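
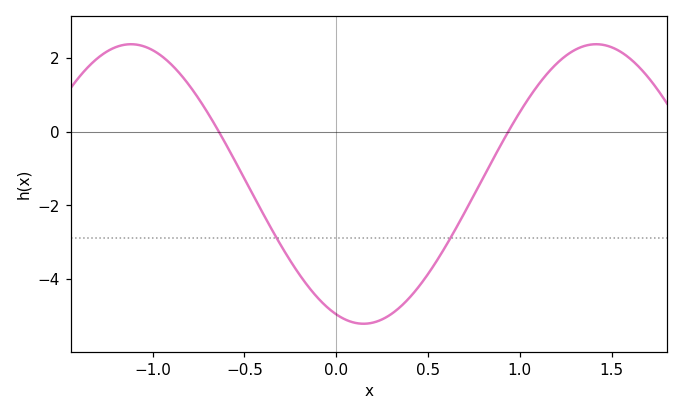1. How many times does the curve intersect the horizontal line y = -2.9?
2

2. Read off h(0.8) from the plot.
-1.26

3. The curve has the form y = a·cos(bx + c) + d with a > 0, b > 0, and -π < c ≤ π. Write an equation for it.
y = 3.8cos(2.48x + 2.77) - 1.42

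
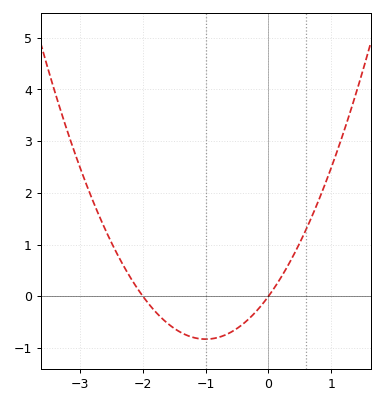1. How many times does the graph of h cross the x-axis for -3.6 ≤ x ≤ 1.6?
2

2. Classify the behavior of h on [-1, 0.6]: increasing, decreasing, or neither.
increasing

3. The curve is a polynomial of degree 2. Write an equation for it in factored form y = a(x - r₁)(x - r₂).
y = 0.83(x + 2)(x - 0)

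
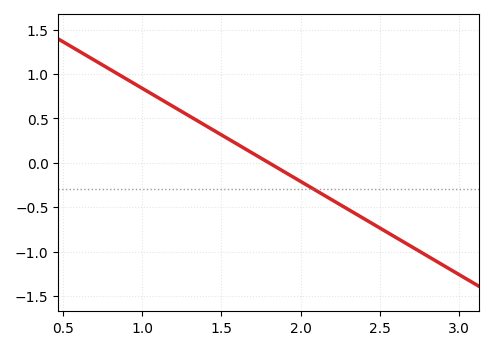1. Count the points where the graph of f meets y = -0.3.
1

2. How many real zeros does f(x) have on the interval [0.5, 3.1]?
1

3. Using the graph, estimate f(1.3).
0.525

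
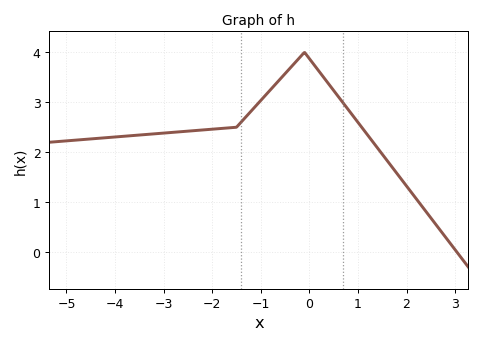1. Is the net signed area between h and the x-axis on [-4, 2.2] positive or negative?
positive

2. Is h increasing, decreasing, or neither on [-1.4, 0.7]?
neither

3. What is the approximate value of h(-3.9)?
2.3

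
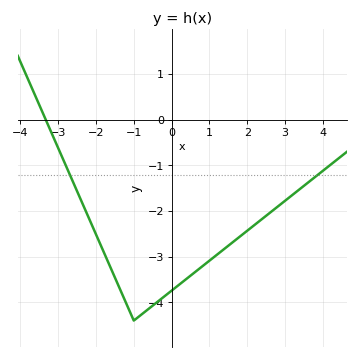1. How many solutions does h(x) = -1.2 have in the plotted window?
2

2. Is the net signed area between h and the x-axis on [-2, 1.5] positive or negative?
negative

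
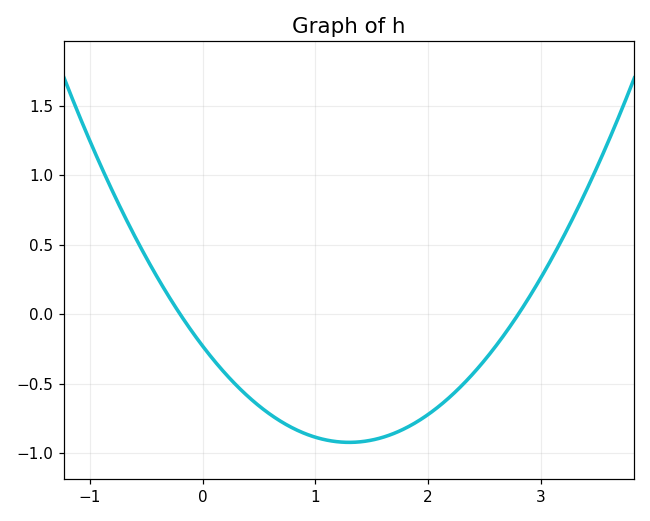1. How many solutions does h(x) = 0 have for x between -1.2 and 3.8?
2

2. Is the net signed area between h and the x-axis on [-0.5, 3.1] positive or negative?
negative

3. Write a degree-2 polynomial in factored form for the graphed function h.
y = 0.41(x + 0.2)(x - 2.8)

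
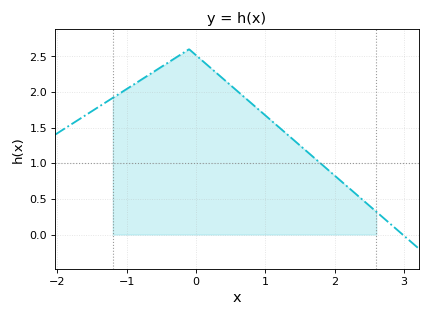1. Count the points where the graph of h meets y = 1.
1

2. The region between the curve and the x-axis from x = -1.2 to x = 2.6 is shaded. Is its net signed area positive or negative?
positive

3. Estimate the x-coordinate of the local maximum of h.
-0.099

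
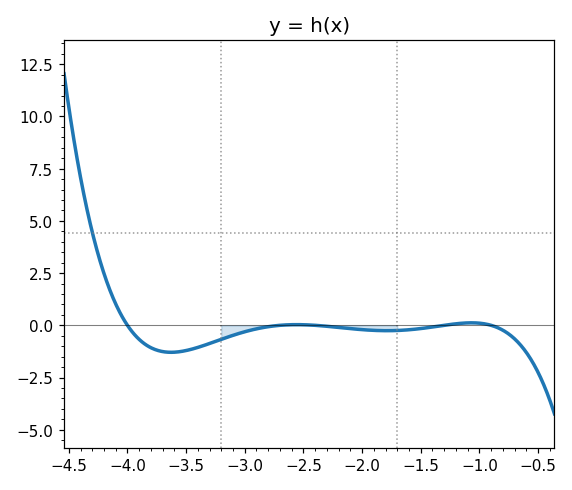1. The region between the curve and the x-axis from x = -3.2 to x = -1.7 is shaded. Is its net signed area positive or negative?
negative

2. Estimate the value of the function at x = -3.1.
-0.479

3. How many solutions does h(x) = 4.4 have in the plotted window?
1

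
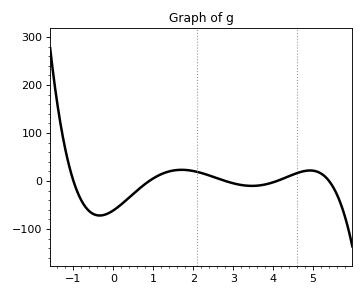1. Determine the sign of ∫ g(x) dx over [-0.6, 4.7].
negative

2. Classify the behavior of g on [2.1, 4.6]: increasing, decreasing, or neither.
neither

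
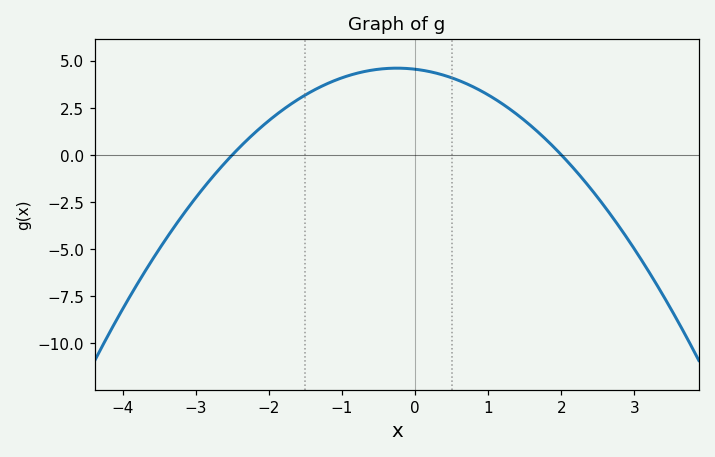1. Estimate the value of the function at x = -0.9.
4.22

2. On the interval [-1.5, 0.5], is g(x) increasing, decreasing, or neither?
neither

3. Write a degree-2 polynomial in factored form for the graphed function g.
y = -0.91(x + 2.5)(x - 2)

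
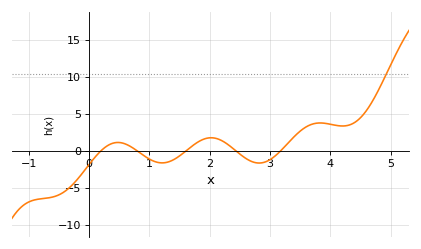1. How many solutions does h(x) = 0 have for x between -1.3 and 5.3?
5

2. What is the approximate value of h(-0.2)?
-4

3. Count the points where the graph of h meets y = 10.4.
1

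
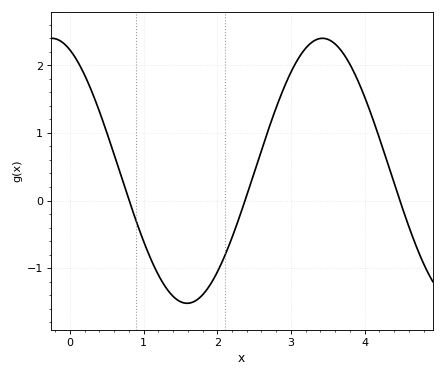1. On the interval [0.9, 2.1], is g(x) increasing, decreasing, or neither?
neither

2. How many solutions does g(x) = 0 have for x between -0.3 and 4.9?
3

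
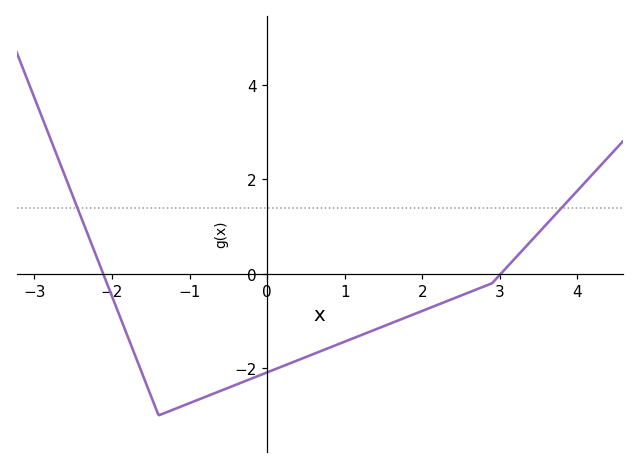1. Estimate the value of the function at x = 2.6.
-0.395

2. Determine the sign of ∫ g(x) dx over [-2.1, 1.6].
negative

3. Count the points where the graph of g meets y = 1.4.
2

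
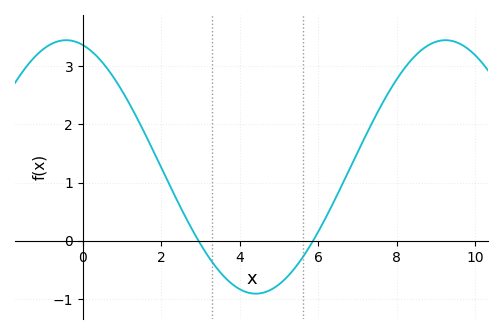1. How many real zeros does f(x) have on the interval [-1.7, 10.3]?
2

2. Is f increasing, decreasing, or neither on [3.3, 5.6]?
neither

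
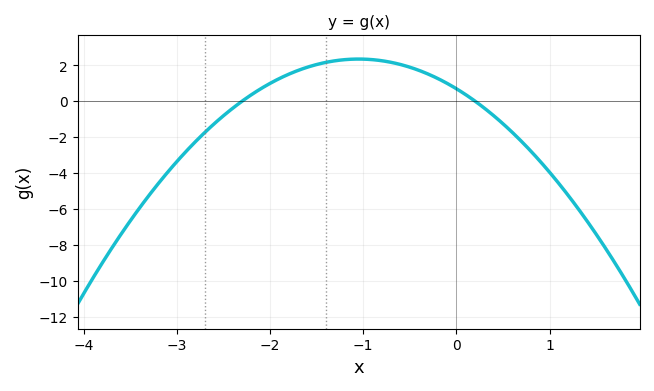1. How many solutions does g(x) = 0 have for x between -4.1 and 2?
2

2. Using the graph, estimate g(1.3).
-6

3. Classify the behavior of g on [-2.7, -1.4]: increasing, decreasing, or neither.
increasing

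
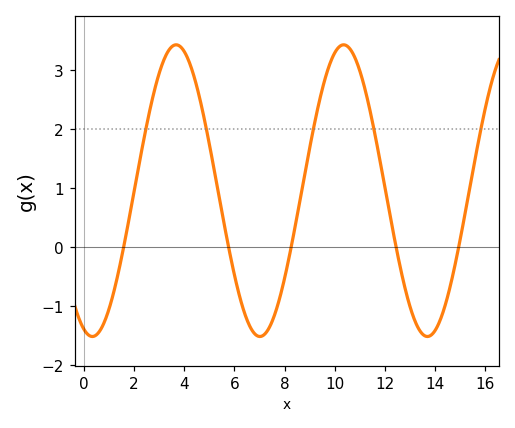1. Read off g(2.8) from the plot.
2.64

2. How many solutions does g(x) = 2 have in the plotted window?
5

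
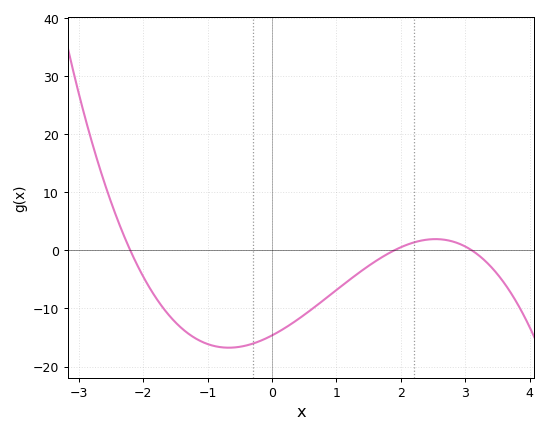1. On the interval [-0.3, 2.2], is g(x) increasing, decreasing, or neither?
increasing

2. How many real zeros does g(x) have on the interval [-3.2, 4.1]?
3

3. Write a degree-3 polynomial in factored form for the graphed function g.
y = -1.13(x + 2.2)(x - 1.9)(x - 3.1)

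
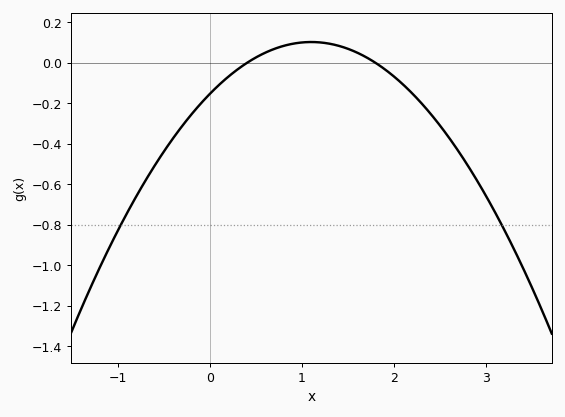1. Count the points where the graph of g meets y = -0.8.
2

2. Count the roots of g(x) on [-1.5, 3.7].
2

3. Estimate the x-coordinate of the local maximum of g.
1.1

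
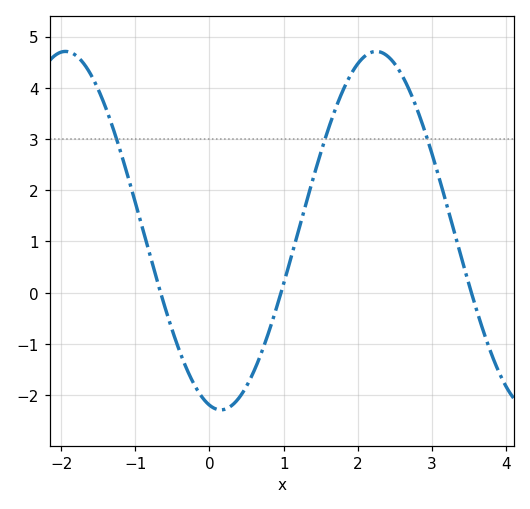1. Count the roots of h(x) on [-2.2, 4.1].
3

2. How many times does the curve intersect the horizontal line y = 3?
3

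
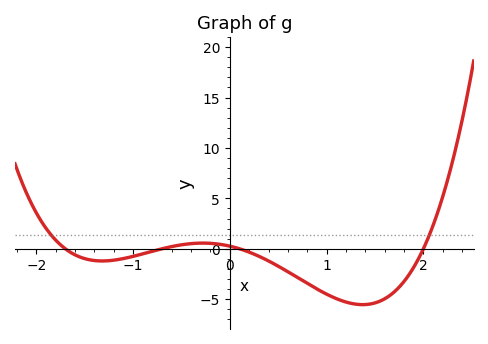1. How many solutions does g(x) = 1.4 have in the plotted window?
2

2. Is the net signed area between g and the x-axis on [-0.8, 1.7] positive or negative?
negative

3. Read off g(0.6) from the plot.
-2.5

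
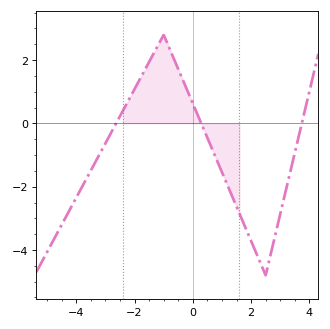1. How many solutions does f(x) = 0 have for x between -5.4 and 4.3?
3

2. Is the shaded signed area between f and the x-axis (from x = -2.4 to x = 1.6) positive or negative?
positive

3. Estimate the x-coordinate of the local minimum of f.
2.4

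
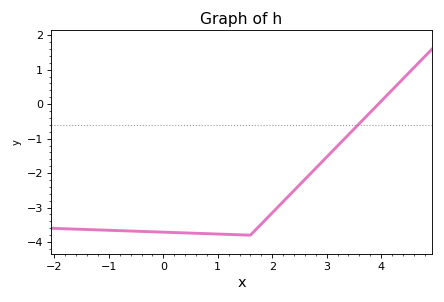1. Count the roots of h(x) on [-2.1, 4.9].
1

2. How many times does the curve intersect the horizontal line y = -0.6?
1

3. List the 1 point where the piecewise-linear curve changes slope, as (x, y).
(1.6, -3.8)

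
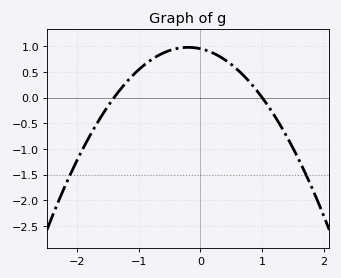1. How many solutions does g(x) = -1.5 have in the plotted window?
2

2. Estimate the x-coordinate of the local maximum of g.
-0.2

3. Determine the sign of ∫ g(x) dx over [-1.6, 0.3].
positive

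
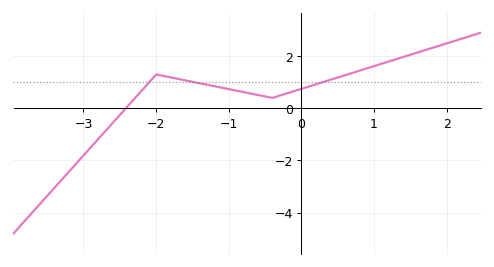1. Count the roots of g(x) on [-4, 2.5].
1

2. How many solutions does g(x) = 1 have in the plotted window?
3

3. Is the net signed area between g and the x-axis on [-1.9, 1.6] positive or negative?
positive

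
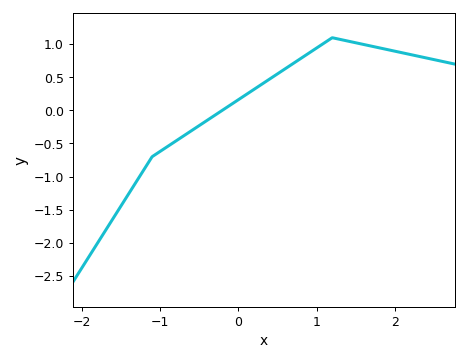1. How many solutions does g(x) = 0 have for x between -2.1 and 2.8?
1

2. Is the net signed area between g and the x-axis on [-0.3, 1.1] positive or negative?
positive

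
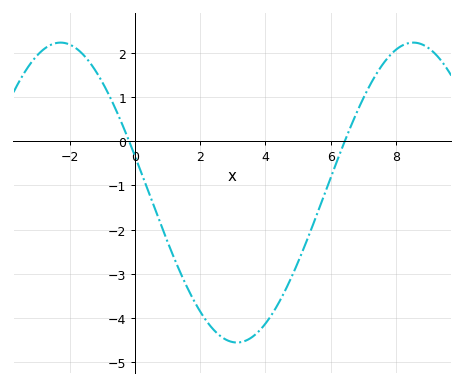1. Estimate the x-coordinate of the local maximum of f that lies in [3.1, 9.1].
8.54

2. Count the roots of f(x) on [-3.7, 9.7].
2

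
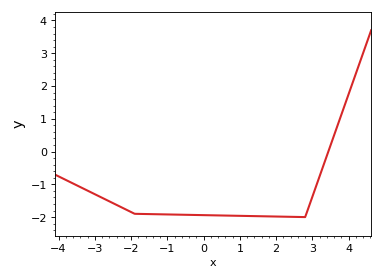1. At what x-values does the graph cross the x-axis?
3.44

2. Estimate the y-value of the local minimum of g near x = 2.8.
-2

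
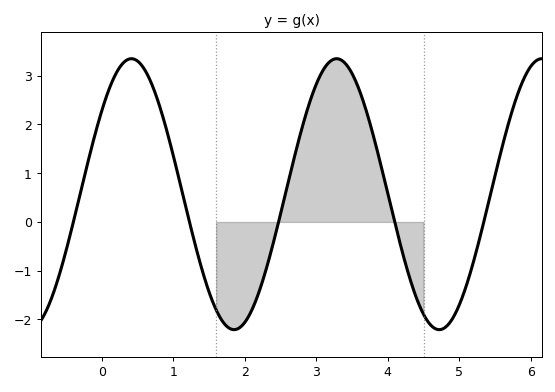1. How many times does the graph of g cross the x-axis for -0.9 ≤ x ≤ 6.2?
5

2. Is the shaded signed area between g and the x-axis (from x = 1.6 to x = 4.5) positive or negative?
positive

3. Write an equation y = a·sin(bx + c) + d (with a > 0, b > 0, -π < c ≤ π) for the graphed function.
y = 2.78sin(2.2x + 0.66) + 0.57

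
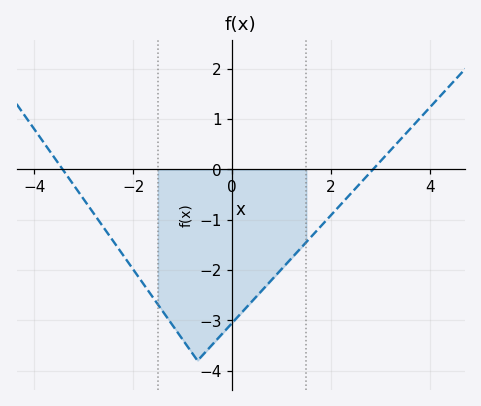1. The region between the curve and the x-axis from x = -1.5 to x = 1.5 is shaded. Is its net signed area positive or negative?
negative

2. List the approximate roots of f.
-3.4, 2.8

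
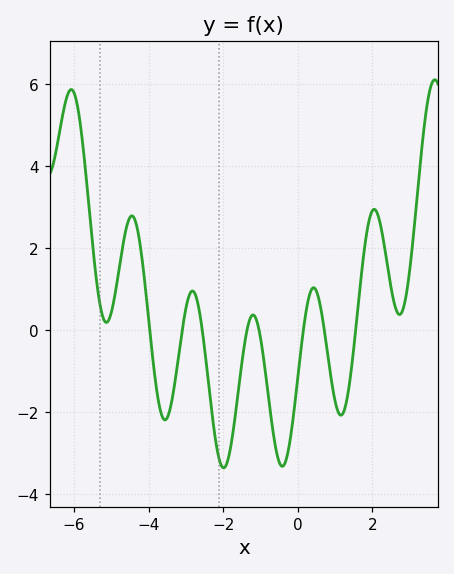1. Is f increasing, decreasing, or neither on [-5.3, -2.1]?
neither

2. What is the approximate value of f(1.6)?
0.4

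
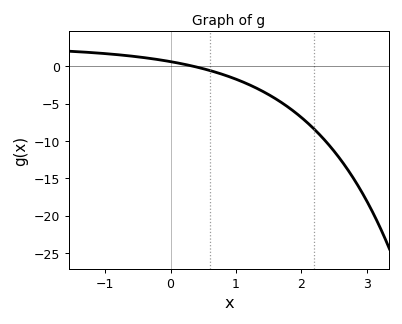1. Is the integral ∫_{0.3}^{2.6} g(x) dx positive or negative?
negative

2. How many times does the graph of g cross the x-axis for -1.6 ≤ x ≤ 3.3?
1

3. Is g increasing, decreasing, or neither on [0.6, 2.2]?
decreasing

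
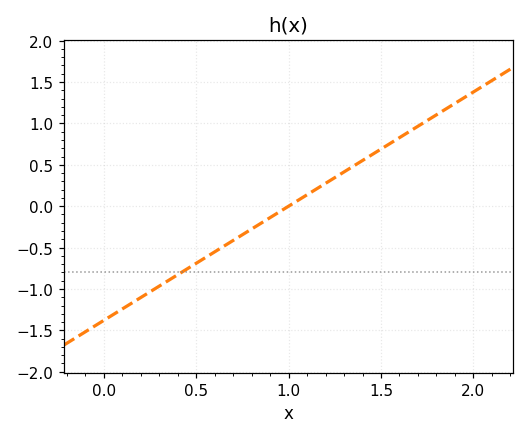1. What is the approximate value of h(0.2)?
-1.1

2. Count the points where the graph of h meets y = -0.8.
1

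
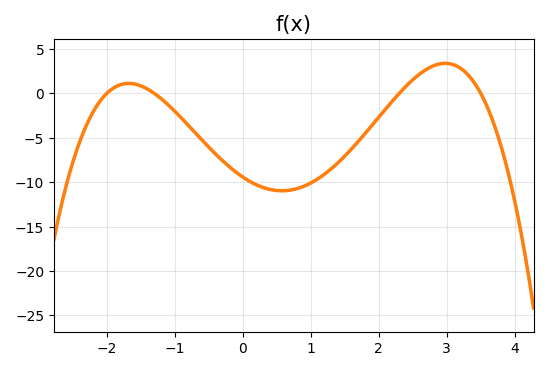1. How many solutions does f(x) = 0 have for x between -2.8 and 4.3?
4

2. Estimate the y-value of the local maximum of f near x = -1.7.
1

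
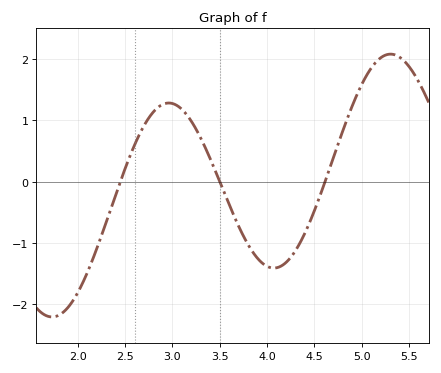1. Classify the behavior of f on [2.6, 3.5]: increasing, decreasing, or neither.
neither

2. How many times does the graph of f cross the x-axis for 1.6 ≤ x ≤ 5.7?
3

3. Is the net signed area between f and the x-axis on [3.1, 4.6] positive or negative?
negative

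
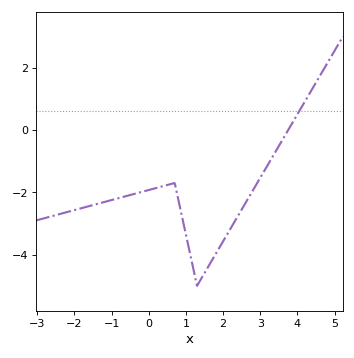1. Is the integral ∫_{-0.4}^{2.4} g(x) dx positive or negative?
negative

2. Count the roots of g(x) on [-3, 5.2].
1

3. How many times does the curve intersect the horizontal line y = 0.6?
1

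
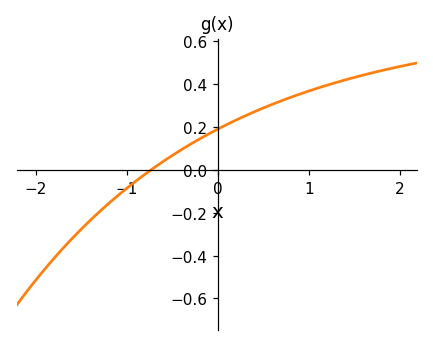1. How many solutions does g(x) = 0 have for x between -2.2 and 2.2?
1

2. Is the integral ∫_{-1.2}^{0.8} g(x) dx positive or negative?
positive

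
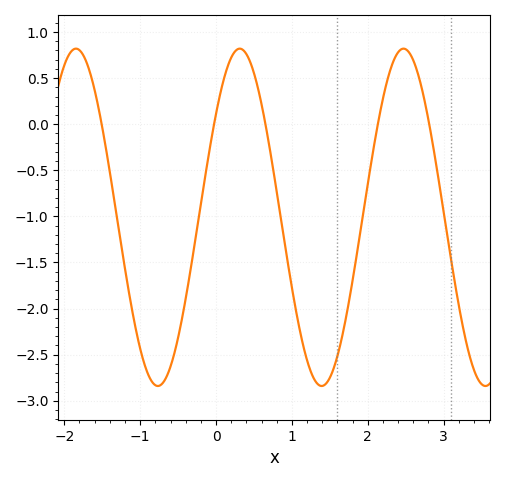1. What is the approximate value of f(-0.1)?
-0.35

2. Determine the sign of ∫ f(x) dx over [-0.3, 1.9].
negative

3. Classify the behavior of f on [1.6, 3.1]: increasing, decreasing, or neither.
neither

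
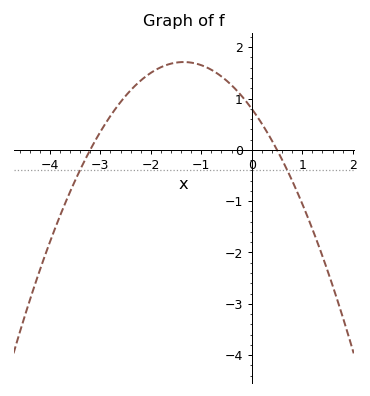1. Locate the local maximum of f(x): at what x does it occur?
-1.35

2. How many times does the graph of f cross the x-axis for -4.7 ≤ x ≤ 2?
2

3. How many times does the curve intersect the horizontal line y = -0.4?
2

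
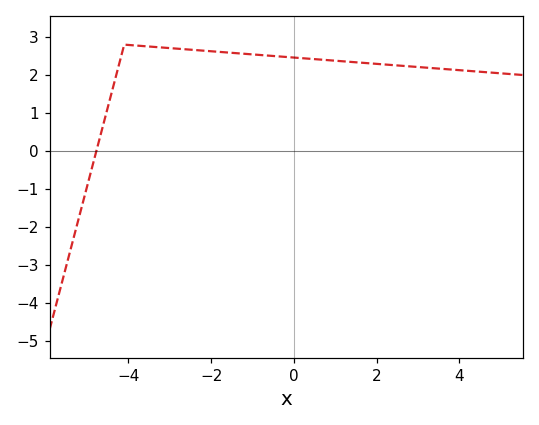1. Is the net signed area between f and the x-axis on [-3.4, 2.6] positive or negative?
positive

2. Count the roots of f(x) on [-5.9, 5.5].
1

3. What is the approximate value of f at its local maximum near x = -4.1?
2.8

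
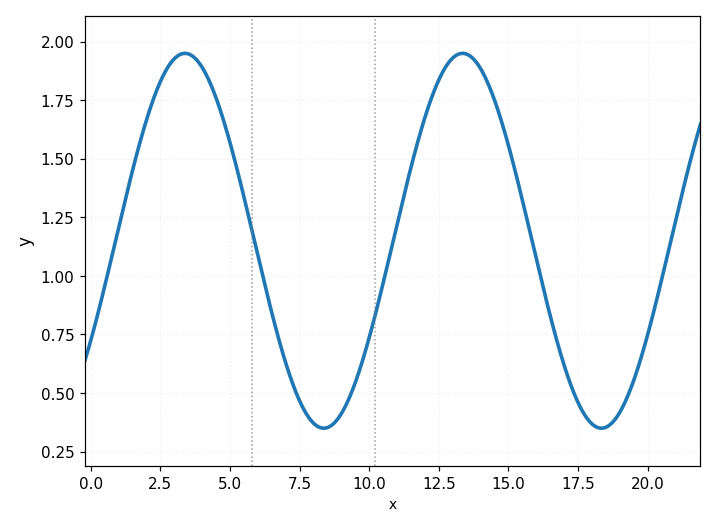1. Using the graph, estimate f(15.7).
1.22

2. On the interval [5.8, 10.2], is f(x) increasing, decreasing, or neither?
neither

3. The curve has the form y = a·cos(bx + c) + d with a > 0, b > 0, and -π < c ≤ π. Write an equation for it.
y = 0.8cos(0.63x - 2.1) + 1.15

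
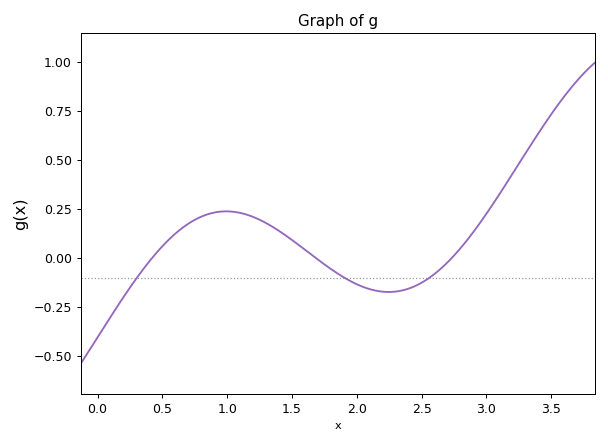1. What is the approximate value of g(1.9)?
-0.099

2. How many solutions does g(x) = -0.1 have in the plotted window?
3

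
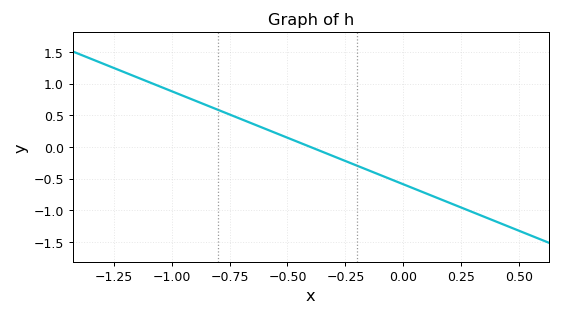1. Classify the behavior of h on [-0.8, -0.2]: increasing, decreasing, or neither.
decreasing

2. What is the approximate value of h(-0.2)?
-0.3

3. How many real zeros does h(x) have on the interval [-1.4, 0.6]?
1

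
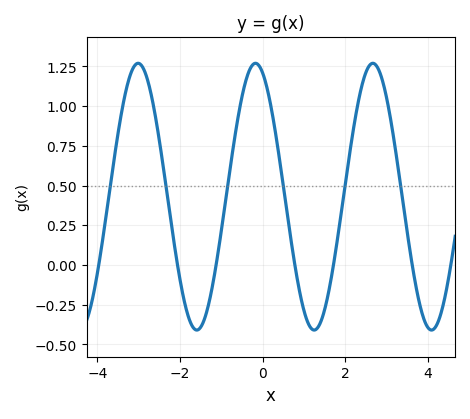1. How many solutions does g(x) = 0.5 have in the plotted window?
6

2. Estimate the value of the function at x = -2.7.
1.08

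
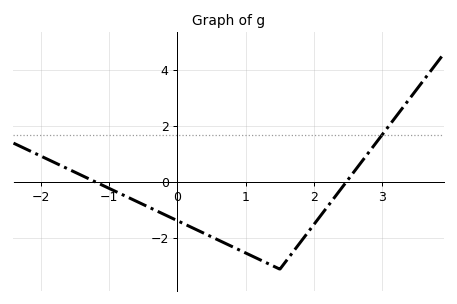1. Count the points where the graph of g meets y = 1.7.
1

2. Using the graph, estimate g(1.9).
-1.8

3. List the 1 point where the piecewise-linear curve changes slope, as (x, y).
(1.5, -3.1)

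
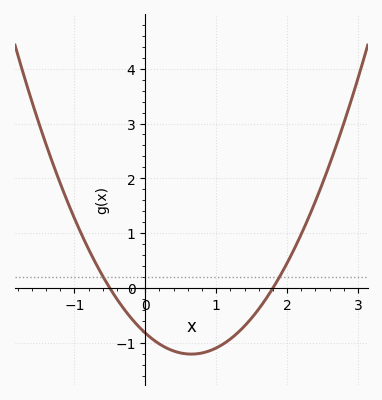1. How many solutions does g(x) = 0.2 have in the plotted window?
2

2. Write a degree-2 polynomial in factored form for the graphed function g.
y = 0.91(x + 0.5)(x - 1.8)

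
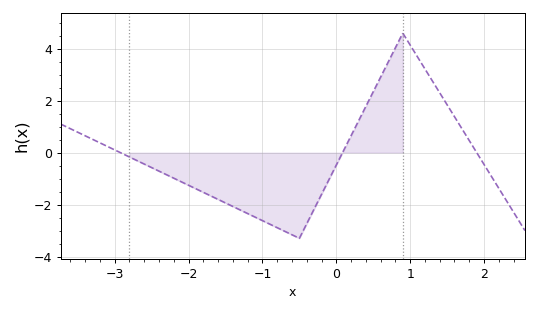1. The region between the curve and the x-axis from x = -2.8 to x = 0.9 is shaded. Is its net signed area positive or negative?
negative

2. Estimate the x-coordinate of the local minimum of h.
-0.501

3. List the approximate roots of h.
-2.92, 0.085, 1.9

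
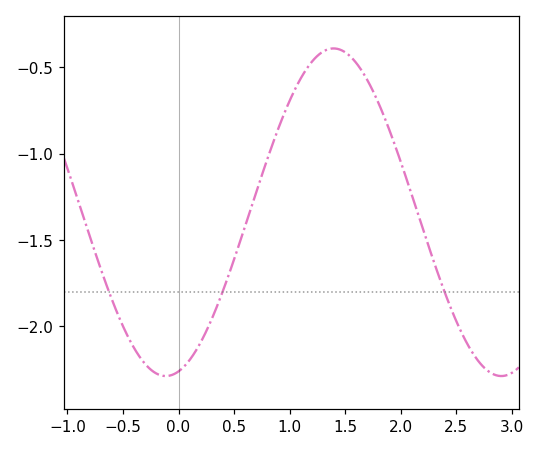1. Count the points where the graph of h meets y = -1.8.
3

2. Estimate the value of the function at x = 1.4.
-0.39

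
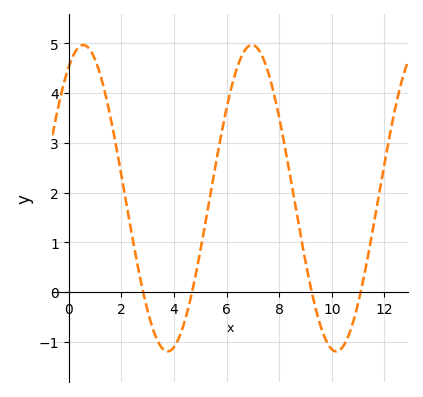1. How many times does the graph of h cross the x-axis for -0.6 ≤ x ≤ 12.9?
4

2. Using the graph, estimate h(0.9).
4.79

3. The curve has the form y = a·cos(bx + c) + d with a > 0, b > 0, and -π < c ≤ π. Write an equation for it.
y = 3.08cos(0.98x - 0.54) + 1.89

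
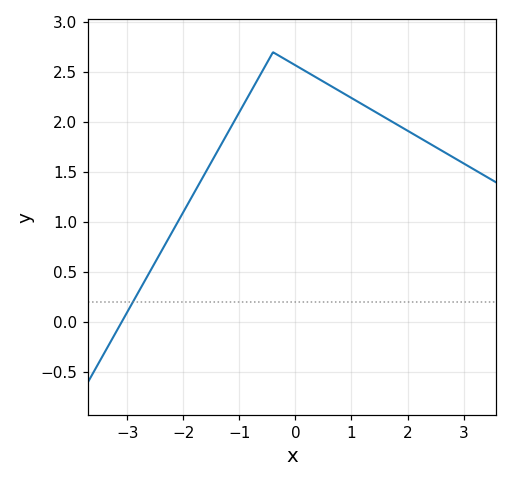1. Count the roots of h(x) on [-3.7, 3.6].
1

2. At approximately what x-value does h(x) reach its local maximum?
-0.401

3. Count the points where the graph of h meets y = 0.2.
1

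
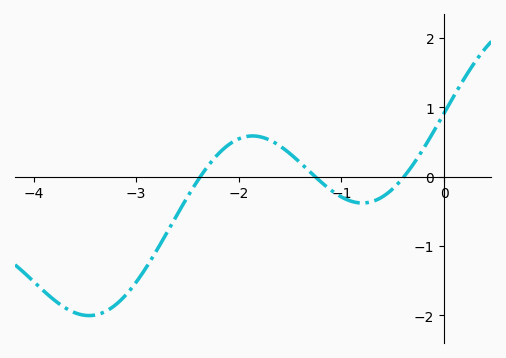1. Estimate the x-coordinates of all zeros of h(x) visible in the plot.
-2.4, -1.3, -0.4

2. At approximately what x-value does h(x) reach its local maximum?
-1.9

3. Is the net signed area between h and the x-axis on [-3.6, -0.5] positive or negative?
negative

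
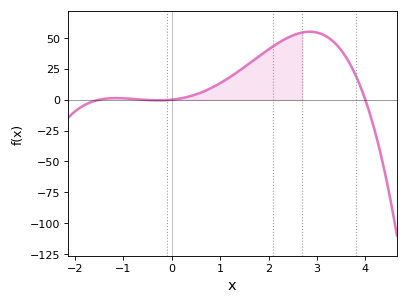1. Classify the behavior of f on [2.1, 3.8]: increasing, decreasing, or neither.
neither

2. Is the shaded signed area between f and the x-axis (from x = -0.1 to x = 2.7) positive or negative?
positive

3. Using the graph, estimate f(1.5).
26.5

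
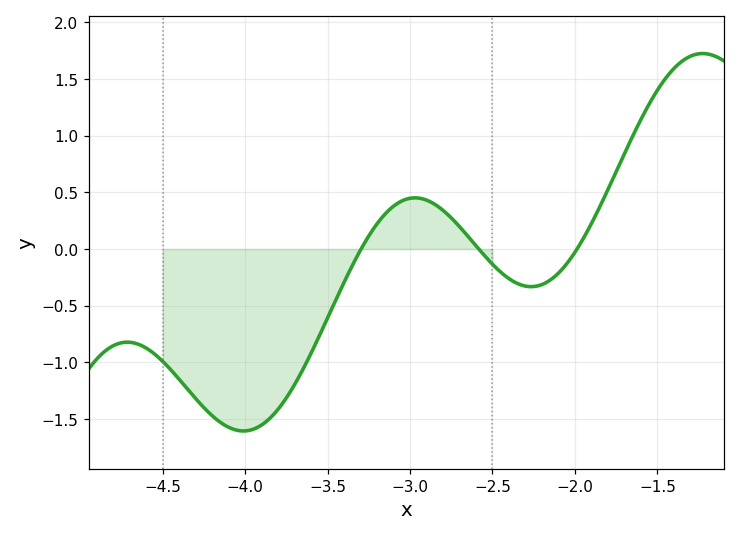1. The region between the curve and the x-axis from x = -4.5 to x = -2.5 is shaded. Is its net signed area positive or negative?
negative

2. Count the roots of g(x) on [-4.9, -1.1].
3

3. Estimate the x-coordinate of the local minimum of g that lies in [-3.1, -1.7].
-2.3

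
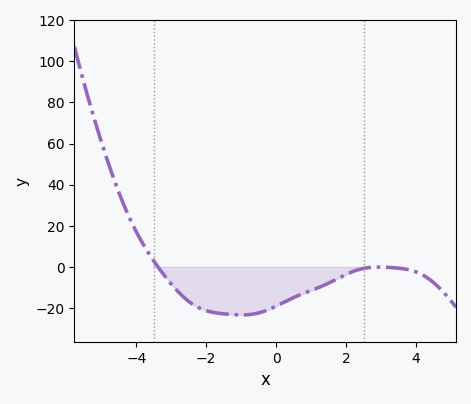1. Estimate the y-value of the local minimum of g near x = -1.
-23.4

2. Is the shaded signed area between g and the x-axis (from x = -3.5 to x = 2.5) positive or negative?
negative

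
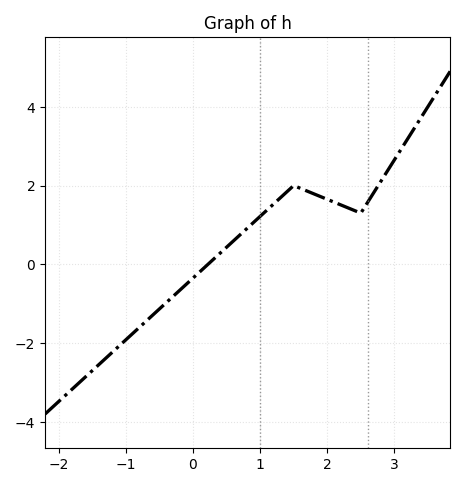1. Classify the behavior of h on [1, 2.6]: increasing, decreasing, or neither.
neither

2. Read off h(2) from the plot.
1.65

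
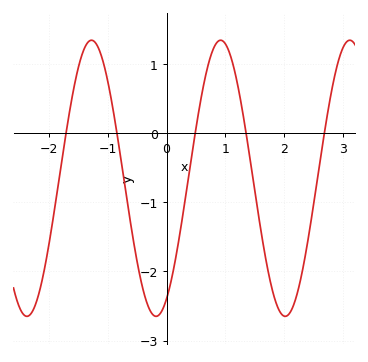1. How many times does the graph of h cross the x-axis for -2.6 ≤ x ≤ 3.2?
5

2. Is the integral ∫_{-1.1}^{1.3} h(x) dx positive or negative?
negative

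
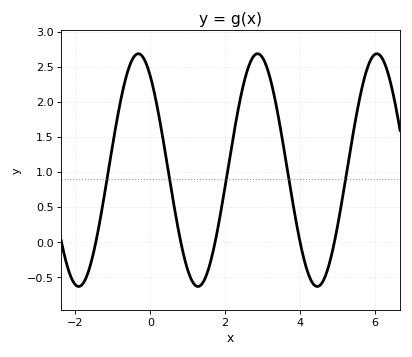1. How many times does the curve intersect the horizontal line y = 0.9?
5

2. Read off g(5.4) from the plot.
1.5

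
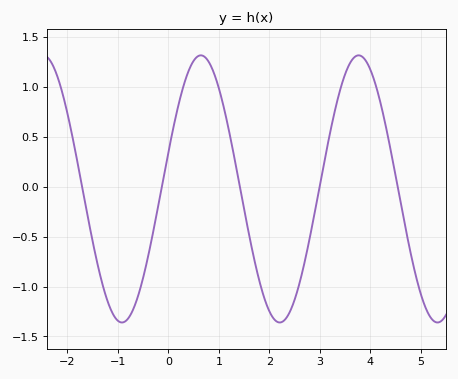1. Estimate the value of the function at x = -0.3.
-0.45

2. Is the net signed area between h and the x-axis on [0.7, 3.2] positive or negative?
negative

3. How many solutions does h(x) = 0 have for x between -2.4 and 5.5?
5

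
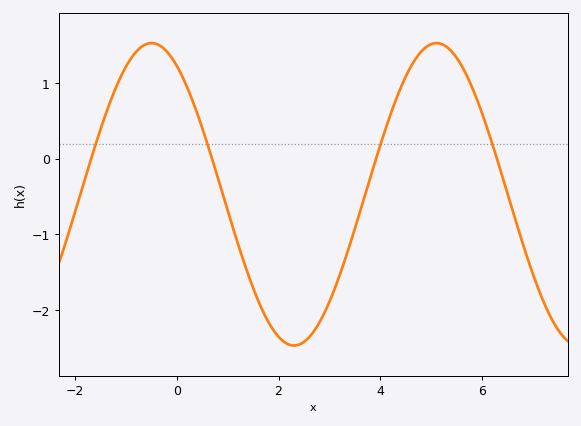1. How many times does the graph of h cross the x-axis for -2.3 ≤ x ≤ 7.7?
4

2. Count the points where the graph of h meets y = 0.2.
4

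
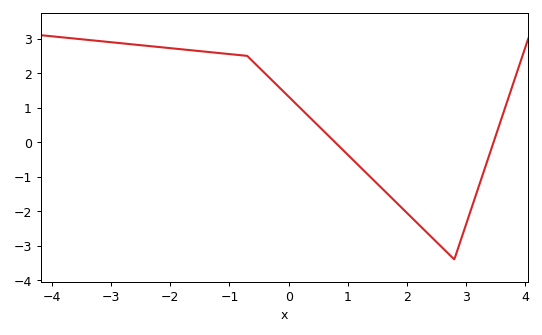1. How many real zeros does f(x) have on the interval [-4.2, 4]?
2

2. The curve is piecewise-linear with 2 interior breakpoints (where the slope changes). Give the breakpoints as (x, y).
(-0.7, 2.5); (2.8, -3.4)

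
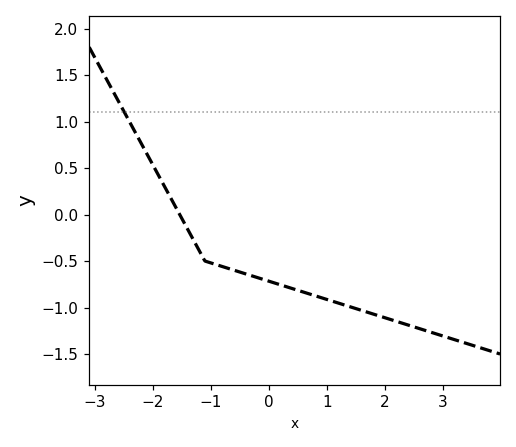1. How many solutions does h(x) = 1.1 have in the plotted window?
1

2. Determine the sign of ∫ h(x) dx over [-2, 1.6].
negative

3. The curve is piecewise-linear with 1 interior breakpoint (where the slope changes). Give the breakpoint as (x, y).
(-1.1, -0.5)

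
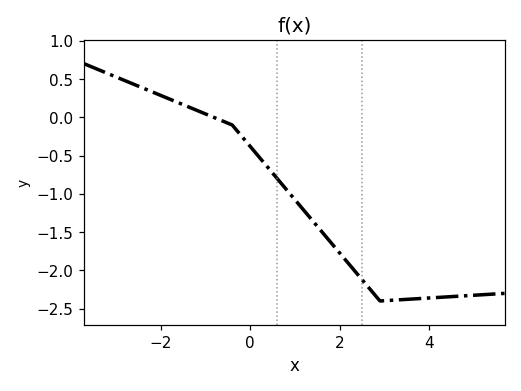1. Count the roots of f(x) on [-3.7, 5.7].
1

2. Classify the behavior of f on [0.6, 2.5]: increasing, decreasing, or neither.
decreasing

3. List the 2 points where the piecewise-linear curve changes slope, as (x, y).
(-0.4, -0.1); (2.9, -2.4)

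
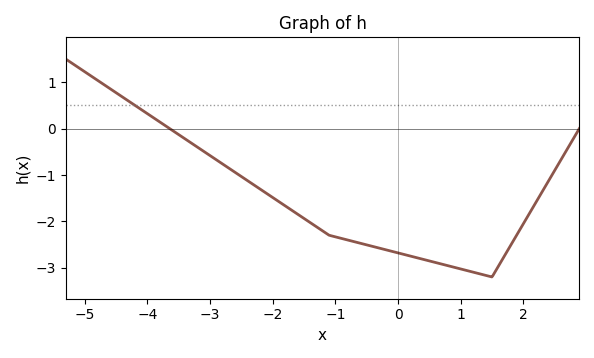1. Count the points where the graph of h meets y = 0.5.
1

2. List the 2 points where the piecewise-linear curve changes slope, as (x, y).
(-1.1, -2.3); (1.5, -3.2)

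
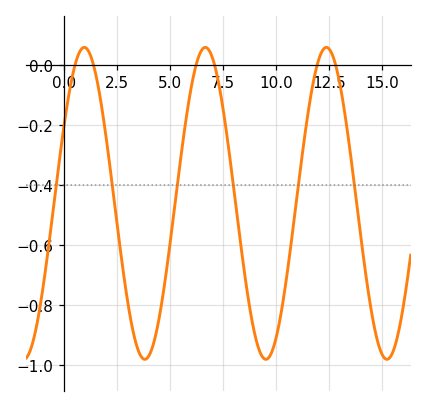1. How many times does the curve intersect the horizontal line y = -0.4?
6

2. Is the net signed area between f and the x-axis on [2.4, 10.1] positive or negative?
negative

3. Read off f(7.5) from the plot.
-0.14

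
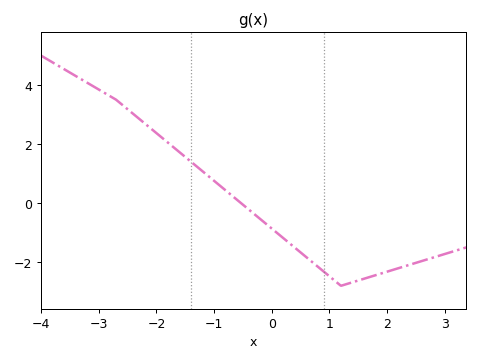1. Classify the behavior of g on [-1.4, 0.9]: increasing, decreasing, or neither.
decreasing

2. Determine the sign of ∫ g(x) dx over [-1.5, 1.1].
negative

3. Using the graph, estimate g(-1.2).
1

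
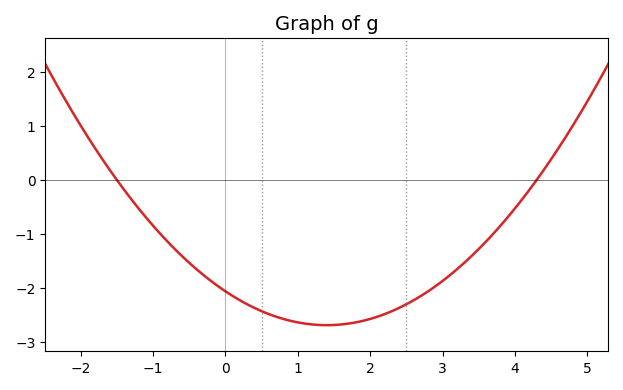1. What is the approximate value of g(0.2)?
-2.2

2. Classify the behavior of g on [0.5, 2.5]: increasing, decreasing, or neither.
neither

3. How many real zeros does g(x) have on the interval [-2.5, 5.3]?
2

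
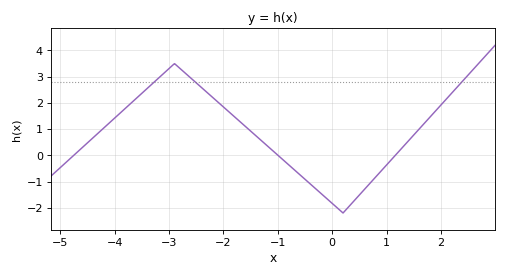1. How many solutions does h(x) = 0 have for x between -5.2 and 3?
3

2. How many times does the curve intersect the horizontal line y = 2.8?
3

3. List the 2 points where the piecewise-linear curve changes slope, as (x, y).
(-2.9, 3.5); (0.2, -2.2)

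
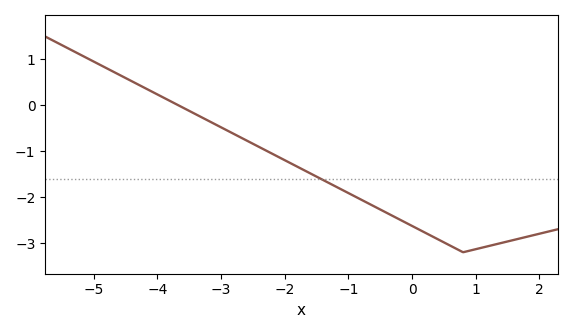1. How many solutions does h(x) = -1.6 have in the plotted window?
1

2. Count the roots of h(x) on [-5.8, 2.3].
1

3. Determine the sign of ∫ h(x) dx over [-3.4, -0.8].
negative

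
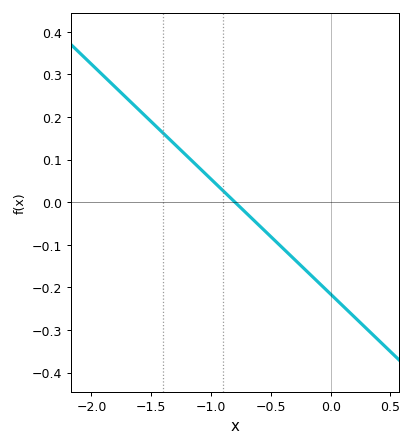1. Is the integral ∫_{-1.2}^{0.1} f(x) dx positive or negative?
negative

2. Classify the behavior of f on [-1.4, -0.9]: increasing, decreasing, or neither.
decreasing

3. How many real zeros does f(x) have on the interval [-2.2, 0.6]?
1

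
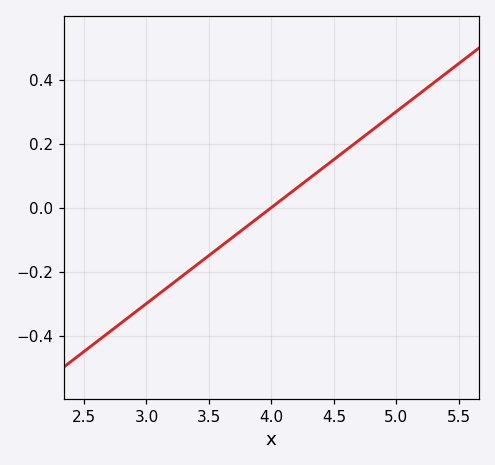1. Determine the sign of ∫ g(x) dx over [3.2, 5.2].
positive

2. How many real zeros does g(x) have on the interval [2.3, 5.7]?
1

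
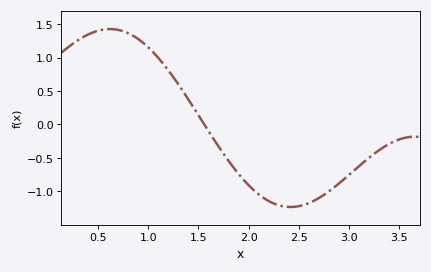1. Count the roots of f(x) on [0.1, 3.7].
1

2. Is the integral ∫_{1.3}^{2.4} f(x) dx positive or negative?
negative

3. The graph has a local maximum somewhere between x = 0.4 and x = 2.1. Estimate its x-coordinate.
0.618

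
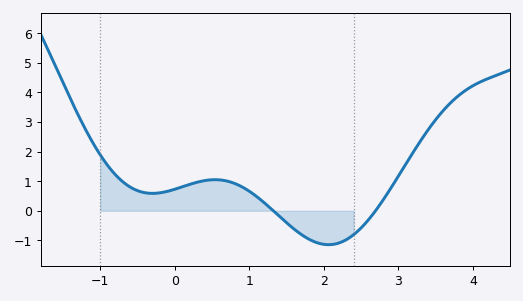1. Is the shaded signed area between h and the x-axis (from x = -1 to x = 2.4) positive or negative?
positive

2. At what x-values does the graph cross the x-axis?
1.3, 2.7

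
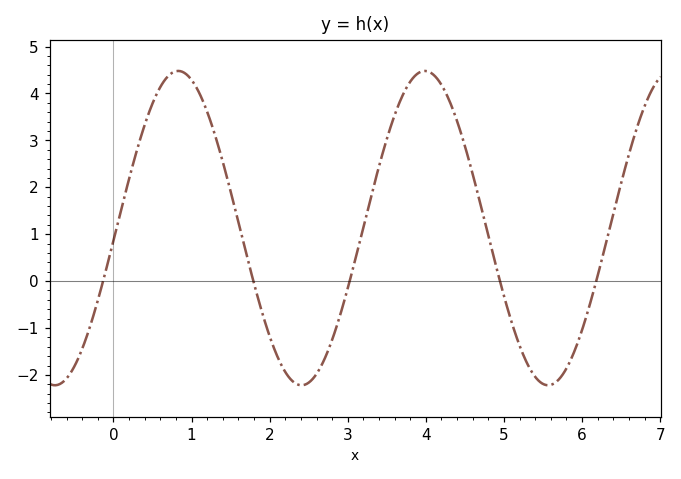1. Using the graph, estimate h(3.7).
3.95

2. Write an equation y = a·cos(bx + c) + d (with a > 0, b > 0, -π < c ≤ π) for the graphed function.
y = 3.35cos(1.99x - 1.65) + 1.13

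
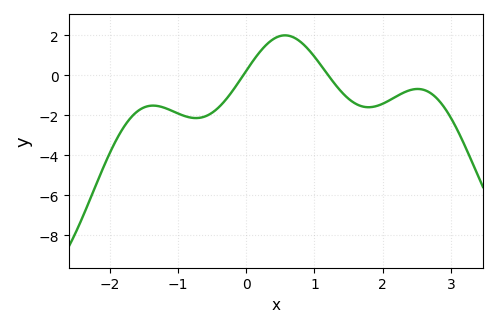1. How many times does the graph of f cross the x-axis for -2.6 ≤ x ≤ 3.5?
2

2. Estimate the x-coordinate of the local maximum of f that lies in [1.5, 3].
2.51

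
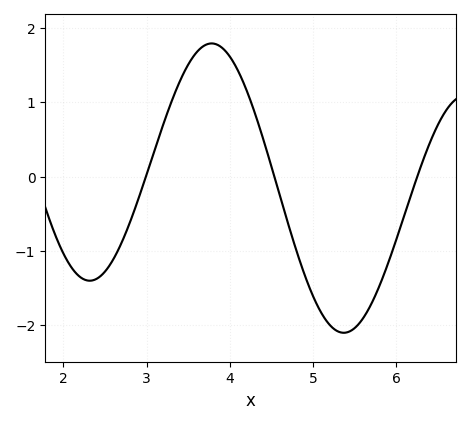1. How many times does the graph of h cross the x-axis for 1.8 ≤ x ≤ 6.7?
3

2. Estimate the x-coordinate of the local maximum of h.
3.78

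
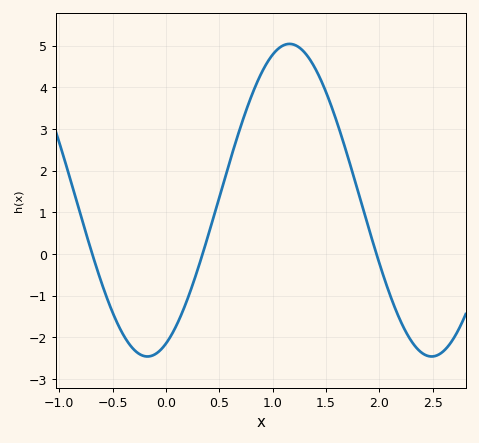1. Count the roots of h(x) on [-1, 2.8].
3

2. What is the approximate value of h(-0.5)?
-1.4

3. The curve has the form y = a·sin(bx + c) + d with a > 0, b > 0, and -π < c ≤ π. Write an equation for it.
y = 3.75sin(2.36x - 1.16) + 1.29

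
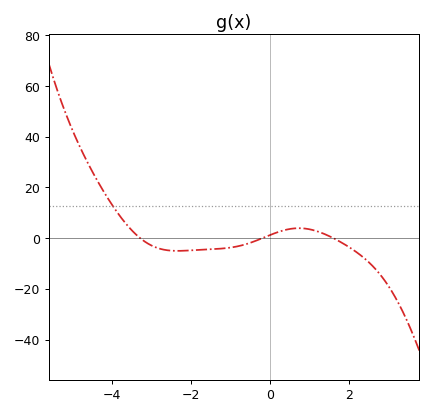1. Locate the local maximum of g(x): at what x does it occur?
0.725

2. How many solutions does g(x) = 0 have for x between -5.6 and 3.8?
3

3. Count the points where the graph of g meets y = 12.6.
1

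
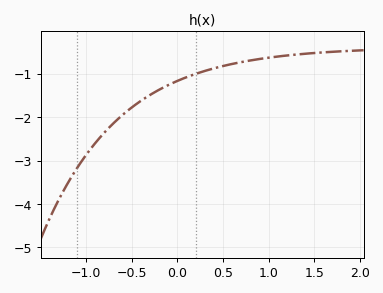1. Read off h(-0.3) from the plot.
-1.49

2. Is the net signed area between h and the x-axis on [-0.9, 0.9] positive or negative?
negative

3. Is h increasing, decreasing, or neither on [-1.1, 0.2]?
increasing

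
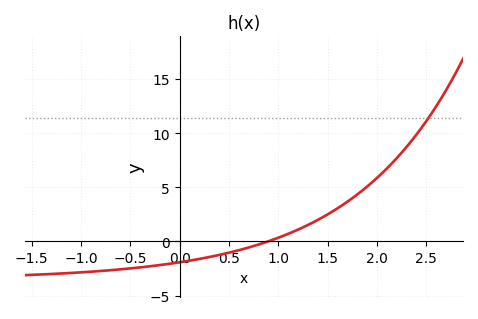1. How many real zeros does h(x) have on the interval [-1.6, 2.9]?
1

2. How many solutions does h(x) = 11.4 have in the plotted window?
1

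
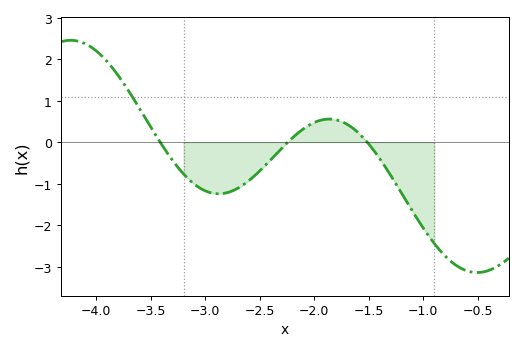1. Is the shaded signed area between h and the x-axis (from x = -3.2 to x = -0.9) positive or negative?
negative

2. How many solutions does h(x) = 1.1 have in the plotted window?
1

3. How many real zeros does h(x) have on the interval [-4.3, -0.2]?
3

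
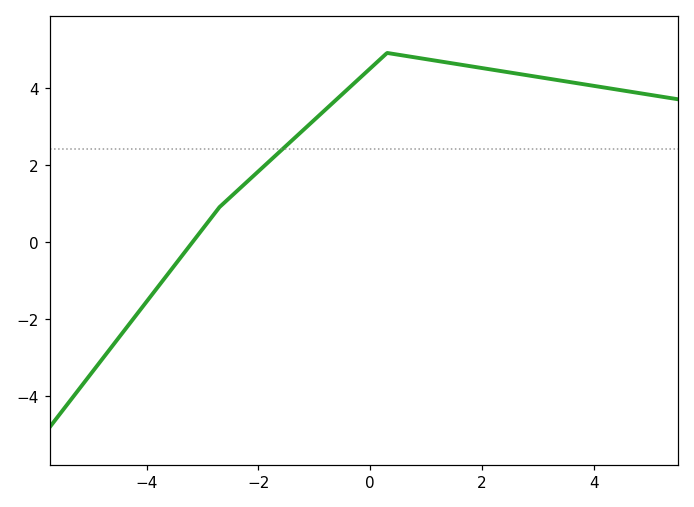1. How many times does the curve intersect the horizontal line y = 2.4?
1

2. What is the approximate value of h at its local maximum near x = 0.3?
4.8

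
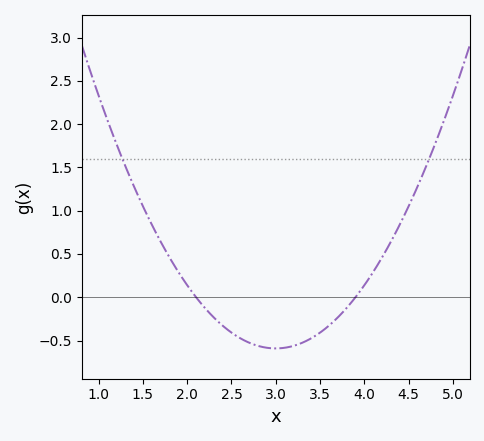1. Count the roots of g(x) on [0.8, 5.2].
2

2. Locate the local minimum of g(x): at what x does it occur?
3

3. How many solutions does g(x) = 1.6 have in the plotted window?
2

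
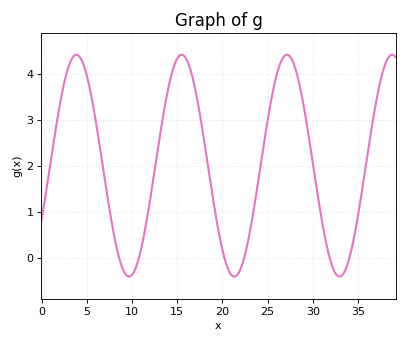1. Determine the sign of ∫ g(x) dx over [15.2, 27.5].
positive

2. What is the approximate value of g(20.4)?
-0.125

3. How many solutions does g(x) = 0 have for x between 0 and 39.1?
6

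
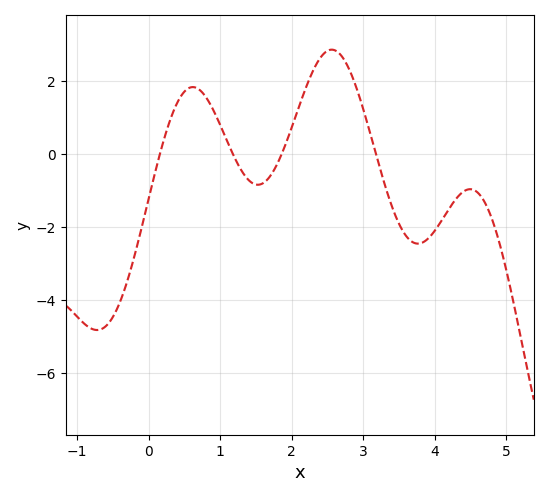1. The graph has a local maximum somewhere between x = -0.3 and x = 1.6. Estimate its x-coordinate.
0.6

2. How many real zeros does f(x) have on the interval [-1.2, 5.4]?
4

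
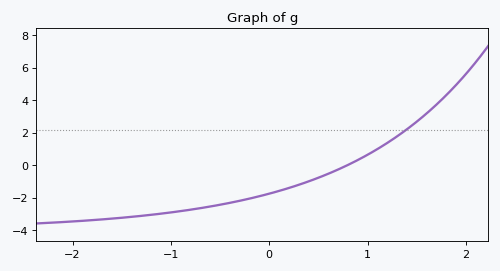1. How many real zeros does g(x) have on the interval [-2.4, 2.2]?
1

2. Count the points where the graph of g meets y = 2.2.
1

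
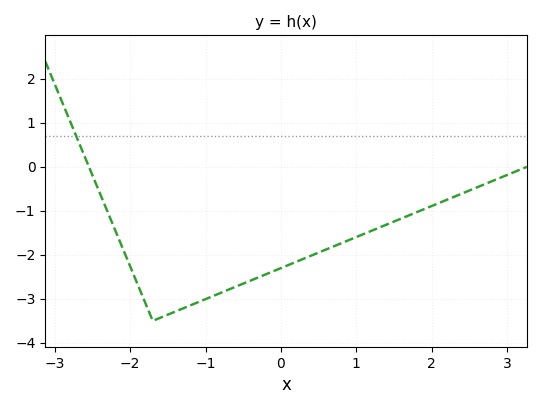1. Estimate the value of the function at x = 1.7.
-1.1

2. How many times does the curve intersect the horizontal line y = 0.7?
1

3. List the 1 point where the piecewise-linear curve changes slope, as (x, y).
(-1.7, -3.5)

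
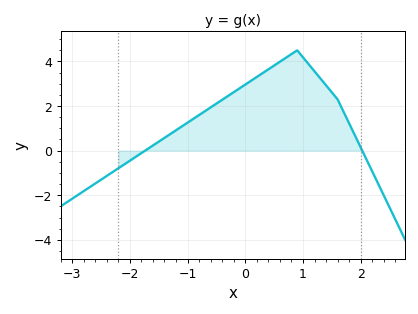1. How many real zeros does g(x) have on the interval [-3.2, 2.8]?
2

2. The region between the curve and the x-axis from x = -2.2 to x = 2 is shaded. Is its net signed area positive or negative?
positive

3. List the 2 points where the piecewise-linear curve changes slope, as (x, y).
(0.9, 4.5); (1.6, 2.3)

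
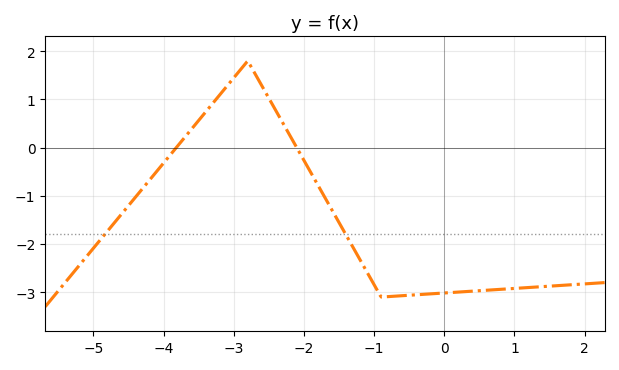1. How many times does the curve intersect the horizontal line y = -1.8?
2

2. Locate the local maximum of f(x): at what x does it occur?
-2.8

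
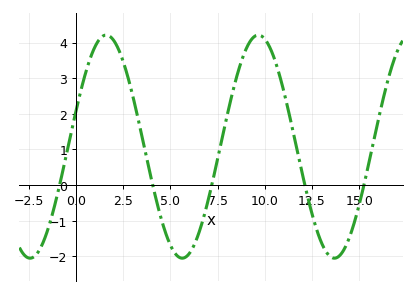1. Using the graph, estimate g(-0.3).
1.4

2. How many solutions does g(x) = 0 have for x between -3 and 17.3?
5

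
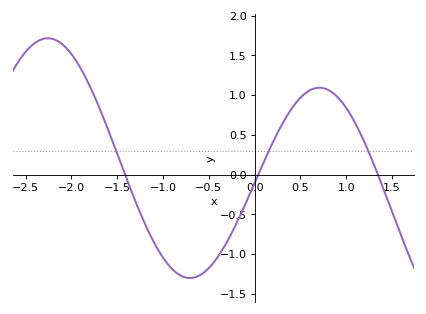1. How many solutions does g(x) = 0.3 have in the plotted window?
3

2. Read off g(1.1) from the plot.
0.65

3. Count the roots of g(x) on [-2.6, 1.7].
3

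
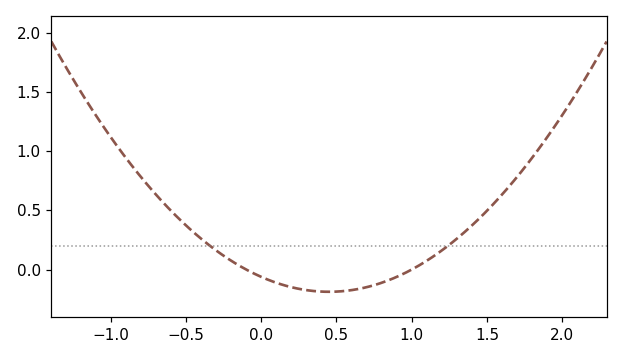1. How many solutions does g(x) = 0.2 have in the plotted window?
2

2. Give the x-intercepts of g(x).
-0.1, 1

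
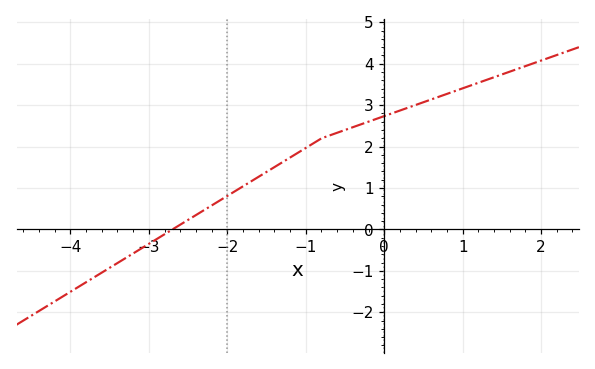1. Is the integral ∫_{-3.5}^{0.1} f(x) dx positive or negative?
positive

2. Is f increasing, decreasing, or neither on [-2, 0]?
increasing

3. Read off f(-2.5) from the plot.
0.232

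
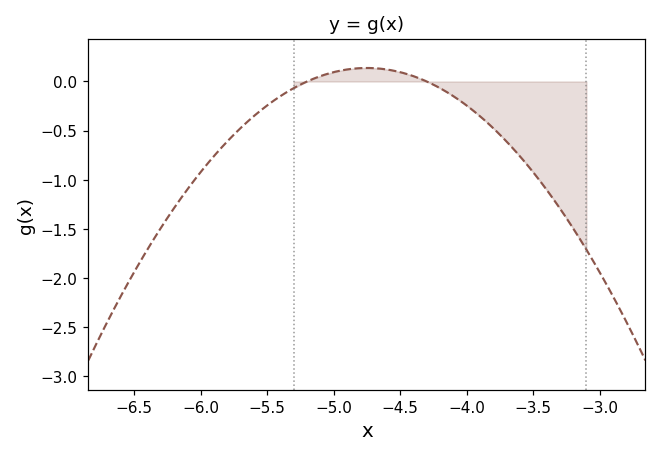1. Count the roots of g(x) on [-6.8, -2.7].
2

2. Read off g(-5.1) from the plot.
0.054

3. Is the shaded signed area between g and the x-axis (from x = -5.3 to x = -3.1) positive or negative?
negative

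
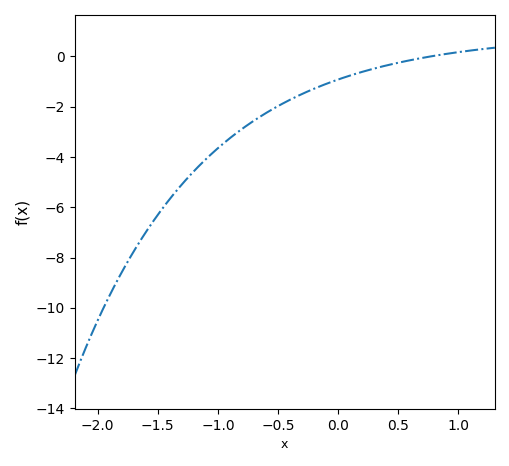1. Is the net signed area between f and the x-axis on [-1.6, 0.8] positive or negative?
negative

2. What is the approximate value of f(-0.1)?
-1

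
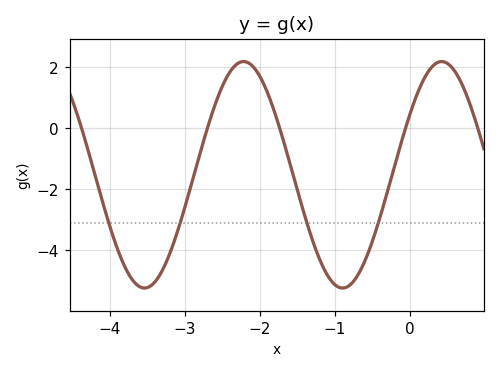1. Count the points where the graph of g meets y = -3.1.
4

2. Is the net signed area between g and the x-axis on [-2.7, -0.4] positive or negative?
negative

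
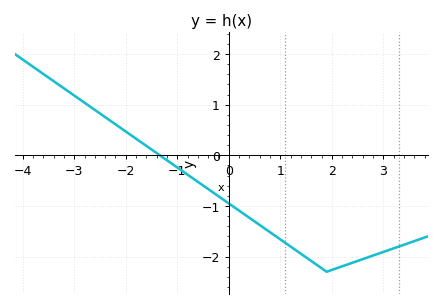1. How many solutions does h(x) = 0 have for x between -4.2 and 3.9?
1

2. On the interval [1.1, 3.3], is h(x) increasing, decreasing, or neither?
neither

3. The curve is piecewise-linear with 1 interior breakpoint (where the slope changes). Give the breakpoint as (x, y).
(1.9, -2.3)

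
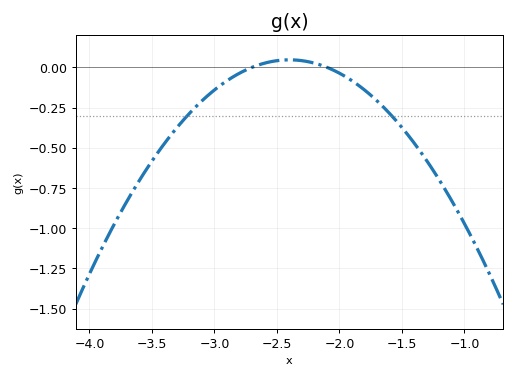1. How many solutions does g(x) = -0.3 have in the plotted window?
2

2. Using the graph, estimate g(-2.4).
0.04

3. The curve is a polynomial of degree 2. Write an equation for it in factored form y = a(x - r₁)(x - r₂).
y = -0.52(x + 2.7)(x + 2.1)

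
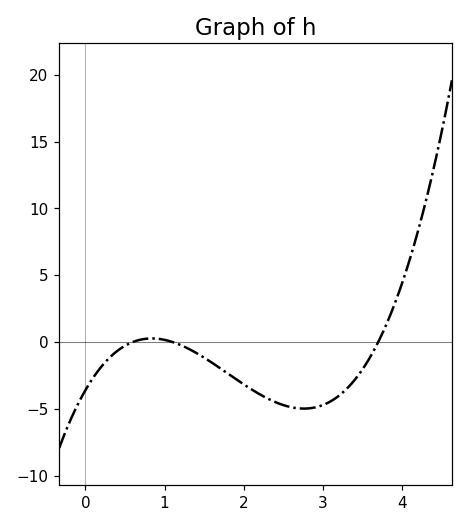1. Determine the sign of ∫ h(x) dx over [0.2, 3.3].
negative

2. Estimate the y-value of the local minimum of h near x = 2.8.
-4.99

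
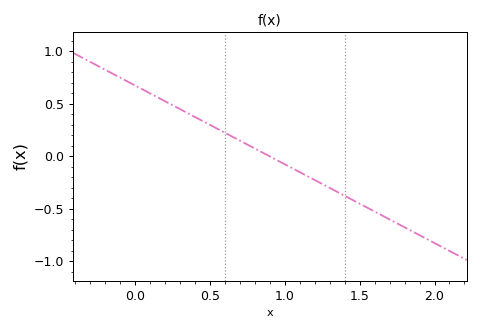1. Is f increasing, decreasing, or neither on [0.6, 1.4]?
decreasing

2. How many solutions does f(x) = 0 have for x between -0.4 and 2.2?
1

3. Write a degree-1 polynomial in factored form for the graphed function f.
y = -0.75(x - 0.9)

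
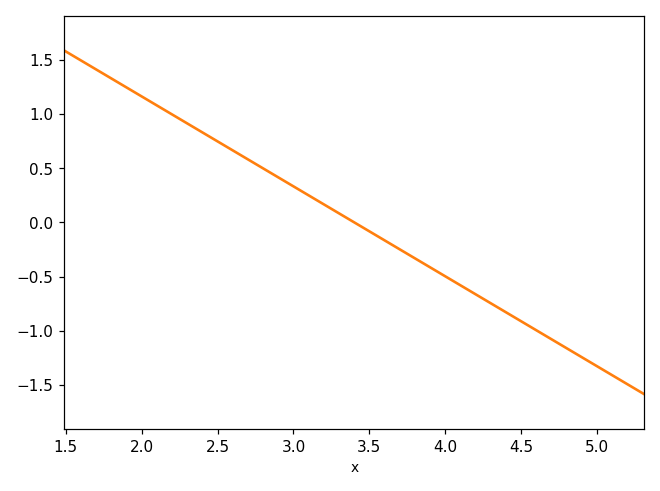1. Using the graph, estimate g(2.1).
1.1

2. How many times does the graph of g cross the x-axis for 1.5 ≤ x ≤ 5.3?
1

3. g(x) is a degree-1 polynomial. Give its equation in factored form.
y = -0.83(x - 3.4)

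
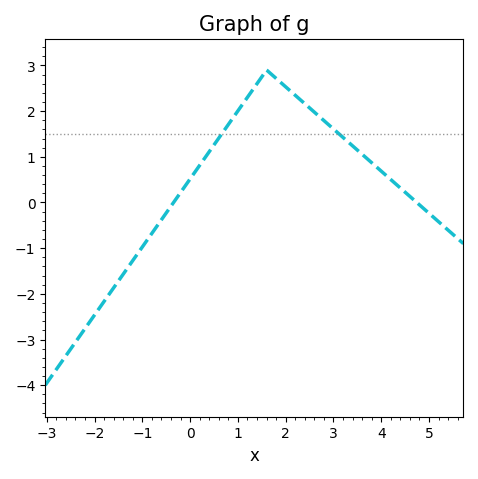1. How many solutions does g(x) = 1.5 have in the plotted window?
2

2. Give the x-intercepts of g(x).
-0.4, 4.8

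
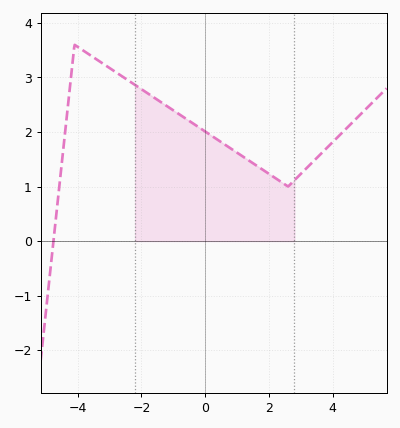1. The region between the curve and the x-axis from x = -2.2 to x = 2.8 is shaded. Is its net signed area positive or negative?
positive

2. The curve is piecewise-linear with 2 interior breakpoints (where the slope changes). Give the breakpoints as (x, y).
(-4.1, 3.6); (2.6, 1)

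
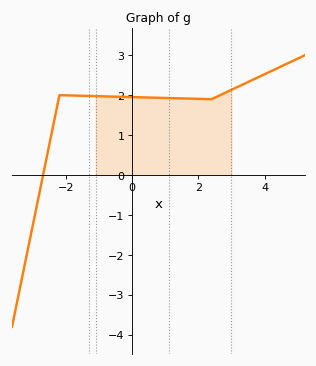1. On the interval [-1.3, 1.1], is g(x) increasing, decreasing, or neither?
decreasing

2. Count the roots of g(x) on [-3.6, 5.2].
1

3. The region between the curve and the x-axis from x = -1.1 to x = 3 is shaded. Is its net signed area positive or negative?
positive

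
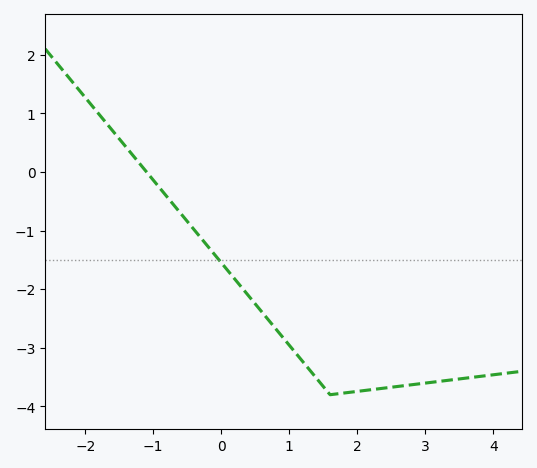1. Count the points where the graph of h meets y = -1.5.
1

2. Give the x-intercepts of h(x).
-1.1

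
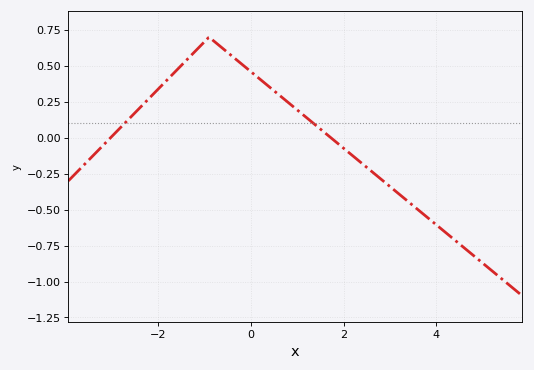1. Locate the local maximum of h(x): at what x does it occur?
-0.8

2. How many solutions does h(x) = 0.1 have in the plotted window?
2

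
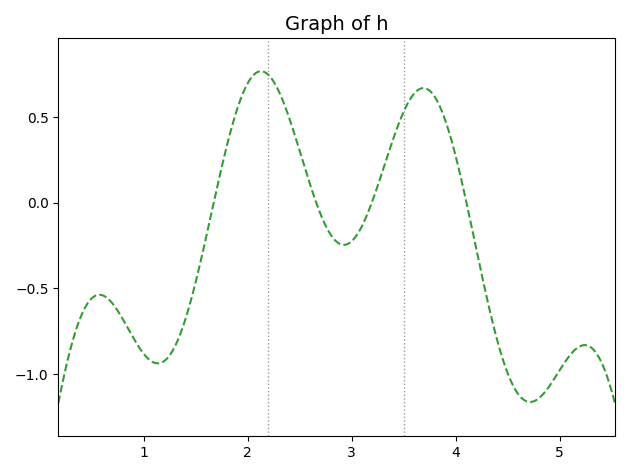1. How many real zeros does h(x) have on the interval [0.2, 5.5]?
4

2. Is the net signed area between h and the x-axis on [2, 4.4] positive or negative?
positive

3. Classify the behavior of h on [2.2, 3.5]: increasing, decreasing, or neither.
neither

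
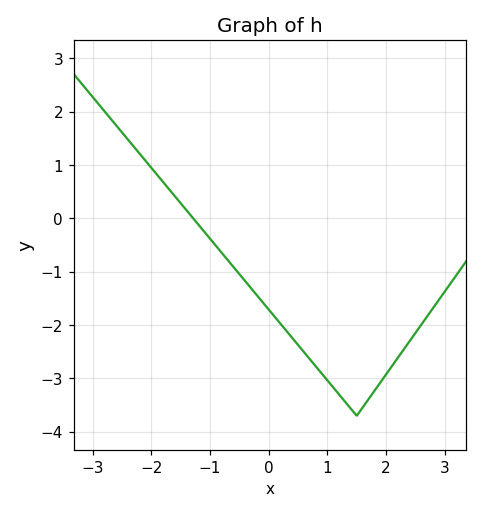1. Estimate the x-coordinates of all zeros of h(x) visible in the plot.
-1.29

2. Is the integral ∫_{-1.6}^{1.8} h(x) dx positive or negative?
negative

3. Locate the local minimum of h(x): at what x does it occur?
1.5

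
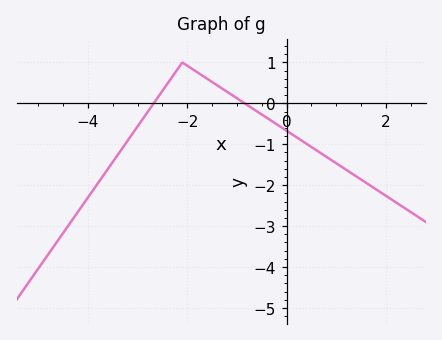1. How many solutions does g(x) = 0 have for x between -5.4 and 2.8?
2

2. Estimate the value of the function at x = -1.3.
0.4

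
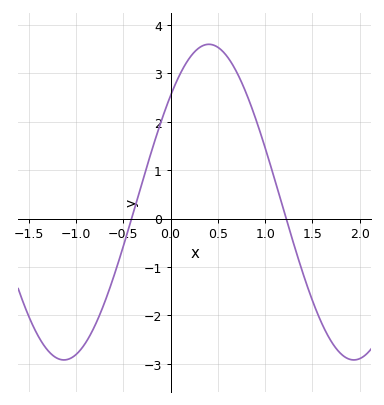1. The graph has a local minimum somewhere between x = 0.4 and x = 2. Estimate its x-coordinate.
1.95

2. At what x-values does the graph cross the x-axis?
-0.4, 1.2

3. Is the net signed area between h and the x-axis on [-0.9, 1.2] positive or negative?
positive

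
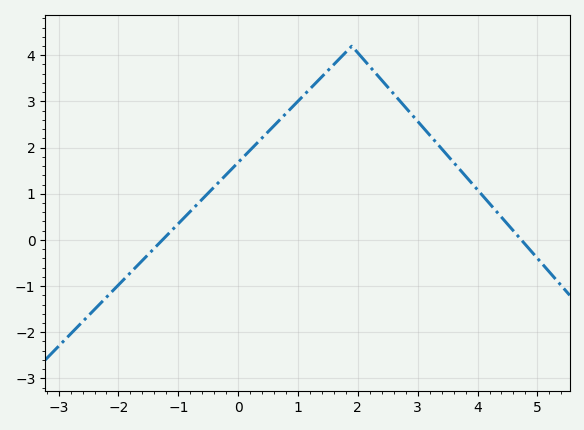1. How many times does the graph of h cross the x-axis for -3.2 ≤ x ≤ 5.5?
2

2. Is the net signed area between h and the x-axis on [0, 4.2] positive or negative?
positive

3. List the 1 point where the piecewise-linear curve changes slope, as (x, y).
(1.9, 4.2)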